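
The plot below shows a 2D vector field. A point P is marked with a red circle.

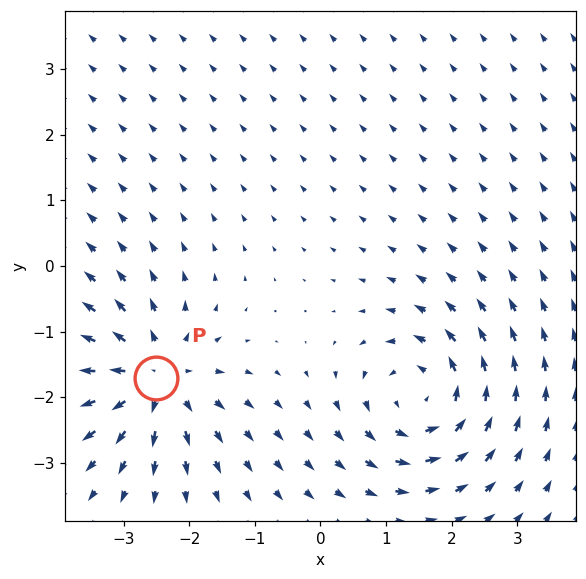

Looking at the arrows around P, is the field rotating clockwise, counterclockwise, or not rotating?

Near P at (-2.5, -1.7) the arrows show no circulation. The curl there is ≈0.

not rotating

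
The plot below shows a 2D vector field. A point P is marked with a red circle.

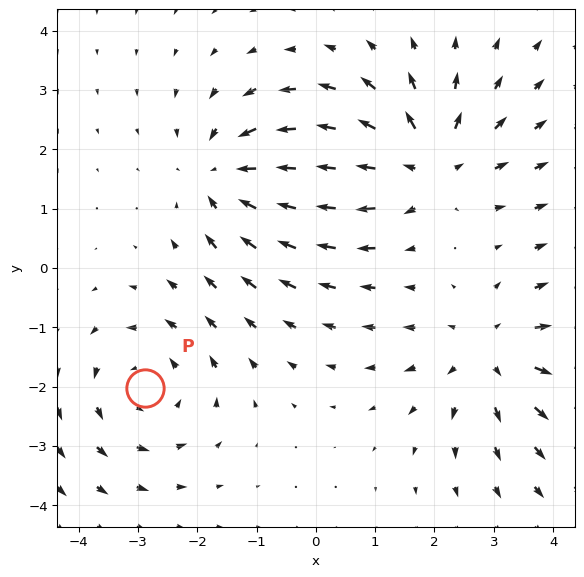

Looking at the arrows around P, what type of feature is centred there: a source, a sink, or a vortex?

At P (-2.9, -2.0) the arrows circulate counterclockwise. Divergence ≈0, curl about +3 — near-zero divergence with nonzero curl is a vortex.

vortex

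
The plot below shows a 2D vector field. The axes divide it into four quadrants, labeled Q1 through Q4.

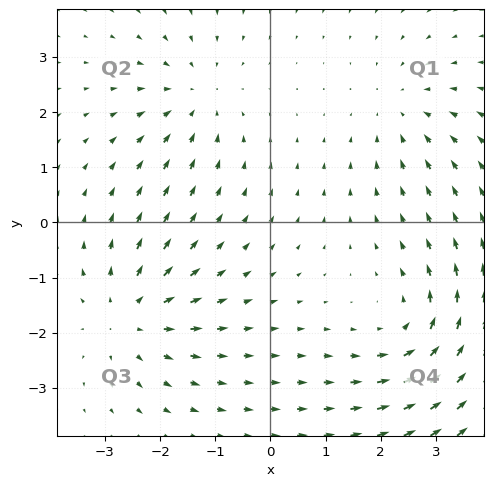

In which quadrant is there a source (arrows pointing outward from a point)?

Q3

The source sits at approximately (-2.6, -1.7), which lies in quadrant Q3. The divergence there is about +4, positive as expected for a source.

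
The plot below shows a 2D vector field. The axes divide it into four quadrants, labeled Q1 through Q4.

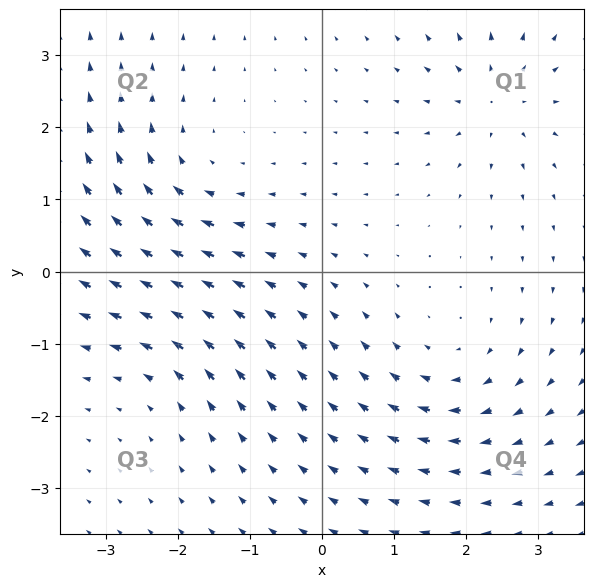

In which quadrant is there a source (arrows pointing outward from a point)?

The source sits at approximately (2.5, 2.4), which lies in quadrant Q1. The divergence there is about +4, positive as expected for a source.

Q1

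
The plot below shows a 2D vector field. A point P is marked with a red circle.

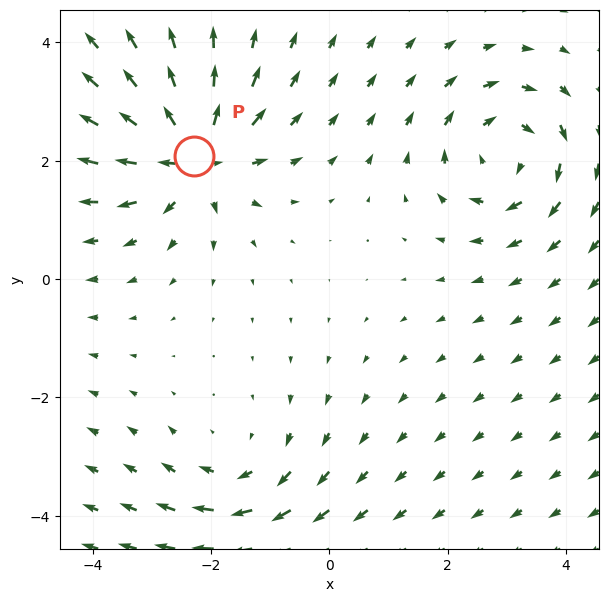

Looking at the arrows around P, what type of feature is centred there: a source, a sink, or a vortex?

source

At P (-2.3, 2.1) the arrows spread outward. Divergence about +5, curl ≈0 — positive divergence with near-zero curl is a source.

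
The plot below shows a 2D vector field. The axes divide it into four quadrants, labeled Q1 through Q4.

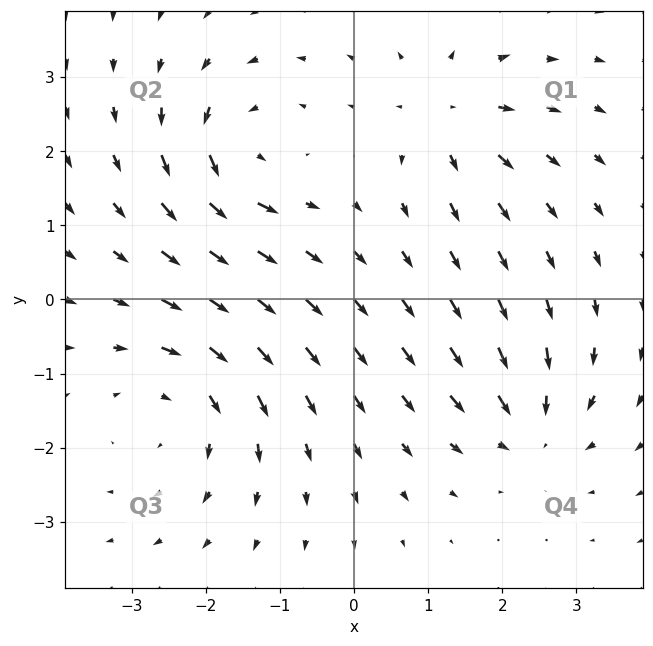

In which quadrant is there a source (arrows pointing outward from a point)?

Q1

The source sits at approximately (1.3, 2.5), which lies in quadrant Q1. The divergence there is about +5, positive as expected for a source.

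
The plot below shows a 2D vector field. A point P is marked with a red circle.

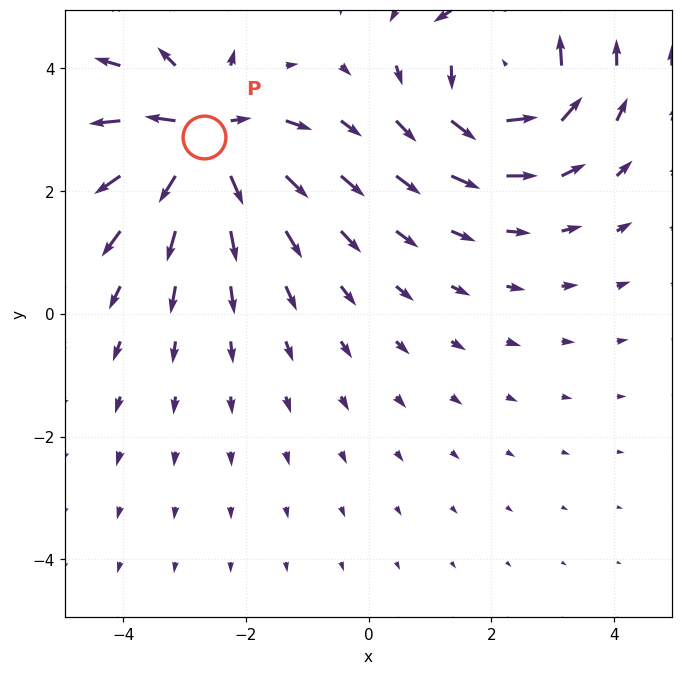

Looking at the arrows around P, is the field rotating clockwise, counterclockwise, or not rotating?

not rotating

Near P at (-2.7, 2.9) the arrows show no circulation. The curl there is ≈0.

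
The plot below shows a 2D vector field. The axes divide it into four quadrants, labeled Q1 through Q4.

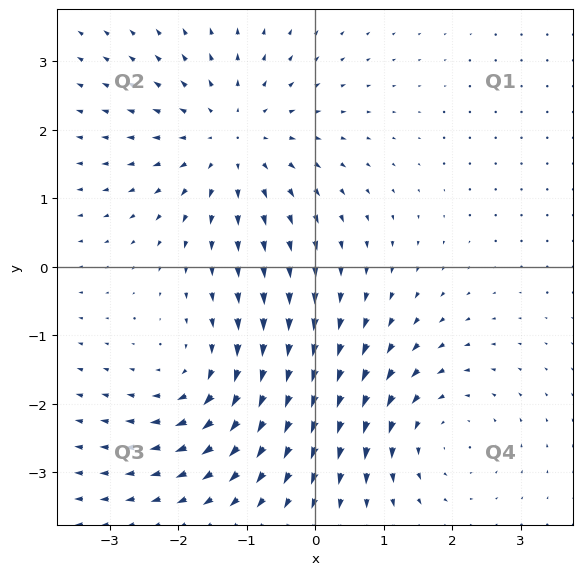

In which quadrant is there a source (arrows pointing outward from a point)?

The source sits at approximately (-1.2, 1.9), which lies in quadrant Q2. The divergence there is about +4, positive as expected for a source.

Q2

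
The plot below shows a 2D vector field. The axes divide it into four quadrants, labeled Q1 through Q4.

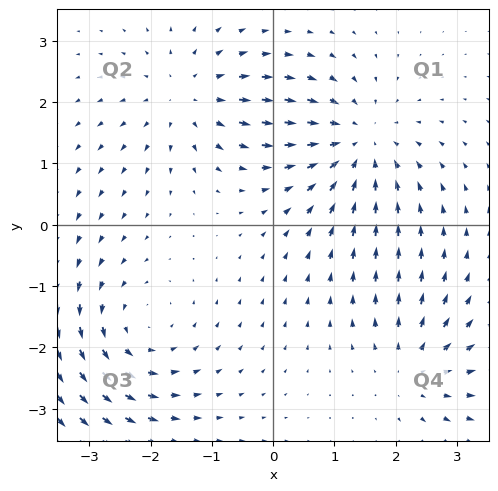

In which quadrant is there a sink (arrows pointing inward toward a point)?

Q1

The sink sits at approximately (1.4, 1.3), which lies in quadrant Q1. The divergence there is about -5, negative as expected for a sink.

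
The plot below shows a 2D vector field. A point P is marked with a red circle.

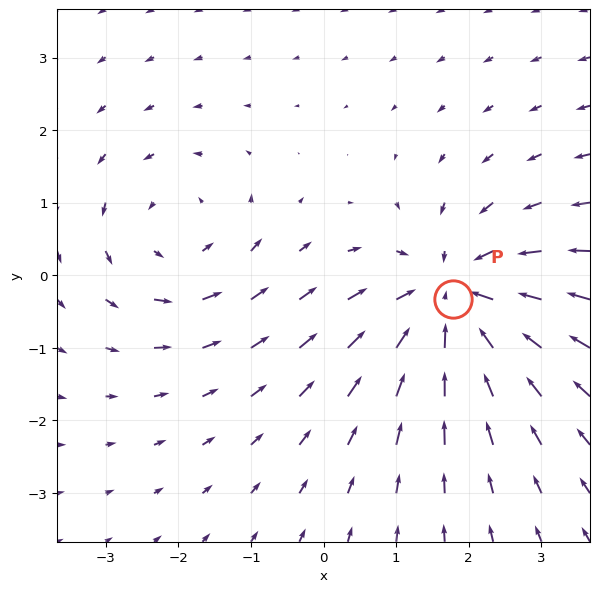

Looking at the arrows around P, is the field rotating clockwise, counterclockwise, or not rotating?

not rotating

Near P at (1.8, -0.3) the arrows show no circulation. The curl there is ≈0.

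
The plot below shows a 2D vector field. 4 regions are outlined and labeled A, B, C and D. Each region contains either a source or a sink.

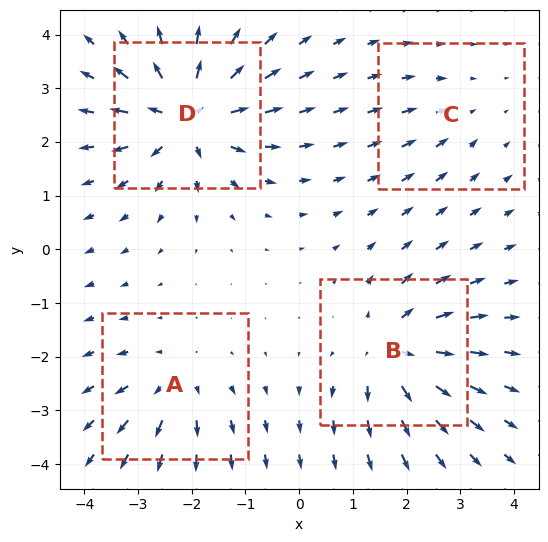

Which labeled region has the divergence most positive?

Divergence at each region's feature centre — A: about +4, B: about +6, C: about -2, D: about +8. Region D is most positive.

D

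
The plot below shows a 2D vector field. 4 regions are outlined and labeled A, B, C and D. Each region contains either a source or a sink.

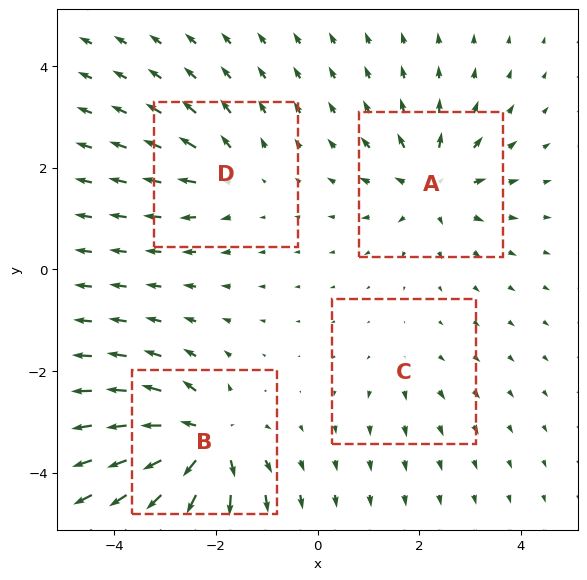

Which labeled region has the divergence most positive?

B

Divergence at each region's feature centre — A: about +6, B: about +8, C: about +2, D: about +4. Region B is most positive.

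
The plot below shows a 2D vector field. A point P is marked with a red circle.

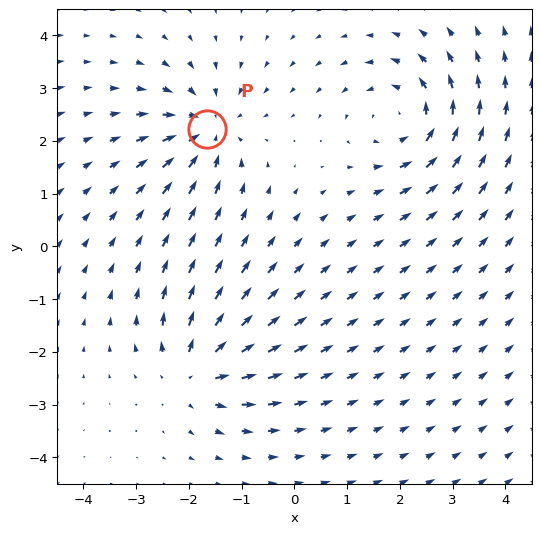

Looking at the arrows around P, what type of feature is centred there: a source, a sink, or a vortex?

sink

At P (-1.7, 2.2) the arrows converge inward. Divergence about -4, curl ≈0 — negative divergence with near-zero curl is a sink.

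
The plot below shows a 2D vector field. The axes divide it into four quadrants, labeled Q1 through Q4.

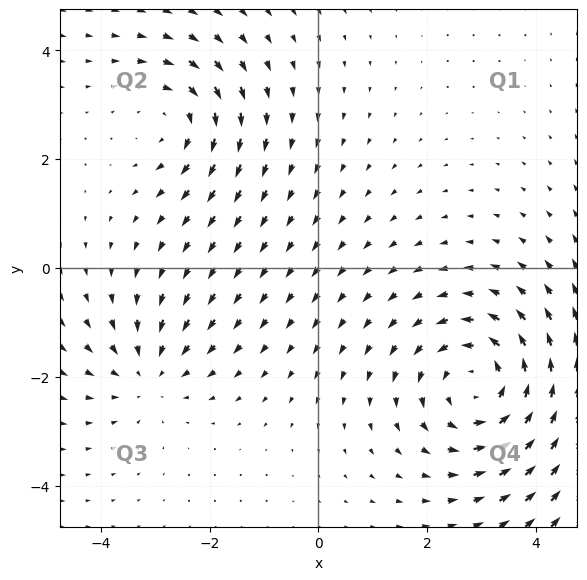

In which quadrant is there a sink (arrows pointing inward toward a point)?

Q3

The sink sits at approximately (-3.1, -1.9), which lies in quadrant Q3. The divergence there is about -2, negative as expected for a sink.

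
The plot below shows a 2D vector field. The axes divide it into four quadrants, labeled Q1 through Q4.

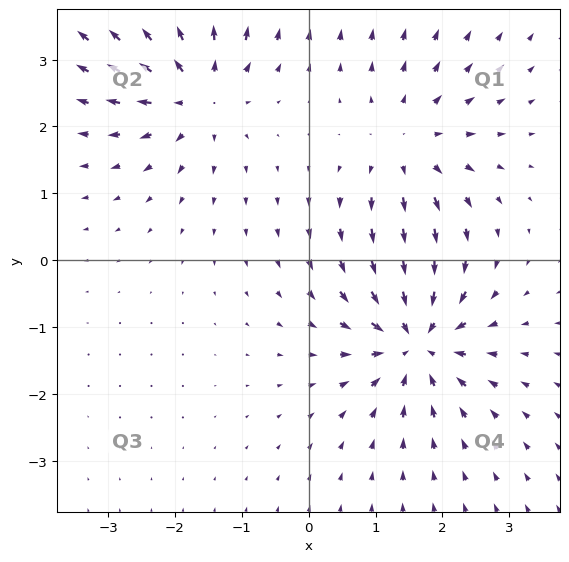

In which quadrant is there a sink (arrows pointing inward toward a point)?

Q4

The sink sits at approximately (1.6, -1.2), which lies in quadrant Q4. The divergence there is about -6, negative as expected for a sink.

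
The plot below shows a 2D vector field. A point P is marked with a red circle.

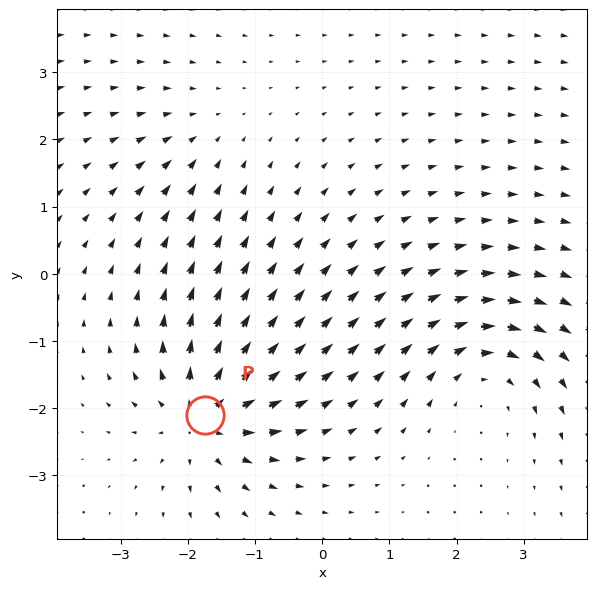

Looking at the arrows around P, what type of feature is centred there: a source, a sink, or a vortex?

source

At P (-1.8, -2.1) the arrows spread outward. Divergence about +6, curl ≈0 — positive divergence with near-zero curl is a source.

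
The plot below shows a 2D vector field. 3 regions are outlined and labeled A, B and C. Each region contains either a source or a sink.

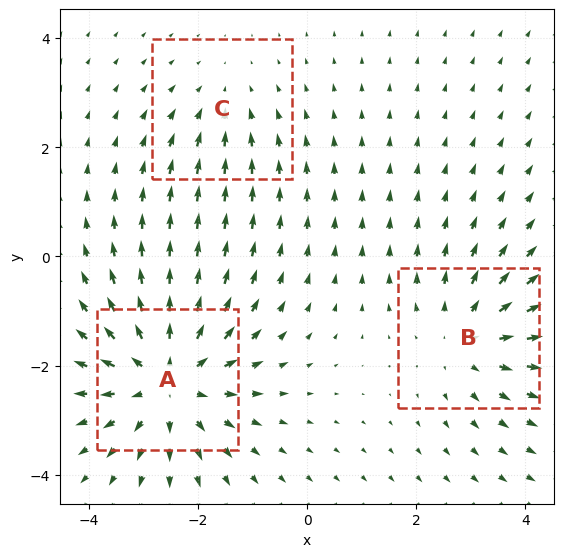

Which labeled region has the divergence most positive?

A

Divergence at each region's feature centre — A: about +4, B: about +3, C: about -2. Region A is most positive.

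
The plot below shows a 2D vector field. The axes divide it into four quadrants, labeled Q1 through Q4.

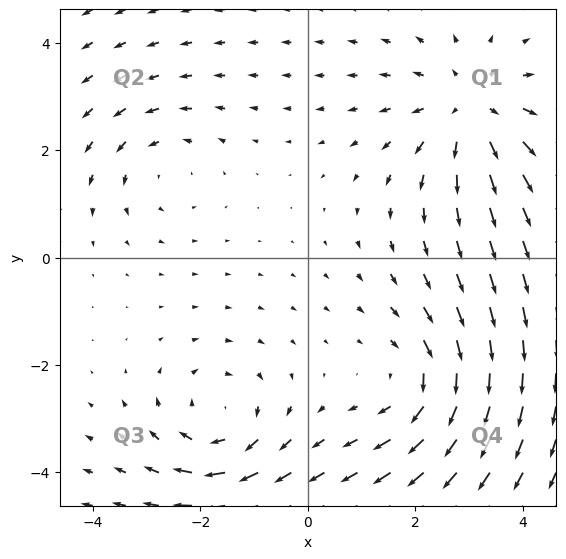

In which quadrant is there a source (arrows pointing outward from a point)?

Q1

The source sits at approximately (3.0, 2.8), which lies in quadrant Q1. The divergence there is about +4, positive as expected for a source.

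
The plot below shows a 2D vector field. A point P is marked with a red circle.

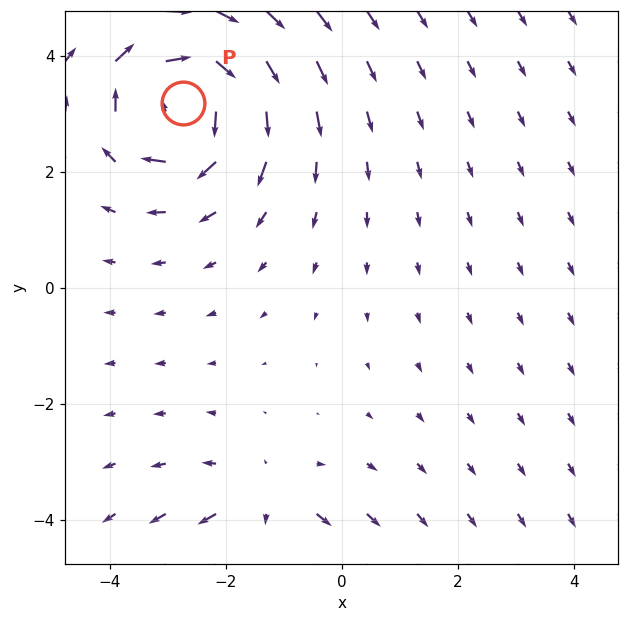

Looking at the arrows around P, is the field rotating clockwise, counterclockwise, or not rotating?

Near P at (-2.7, 3.2) the arrows circulate clockwise. The curl (z-component) there is about -5; negative curl means clockwise rotation.

clockwise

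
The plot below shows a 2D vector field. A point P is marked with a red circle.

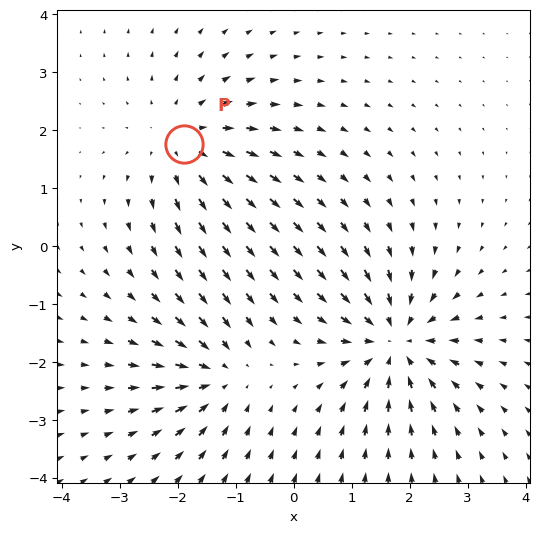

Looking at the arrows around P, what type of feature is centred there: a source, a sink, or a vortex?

At P (-1.9, 1.8) the arrows spread outward. Divergence about +4, curl ≈0 — positive divergence with near-zero curl is a source.

source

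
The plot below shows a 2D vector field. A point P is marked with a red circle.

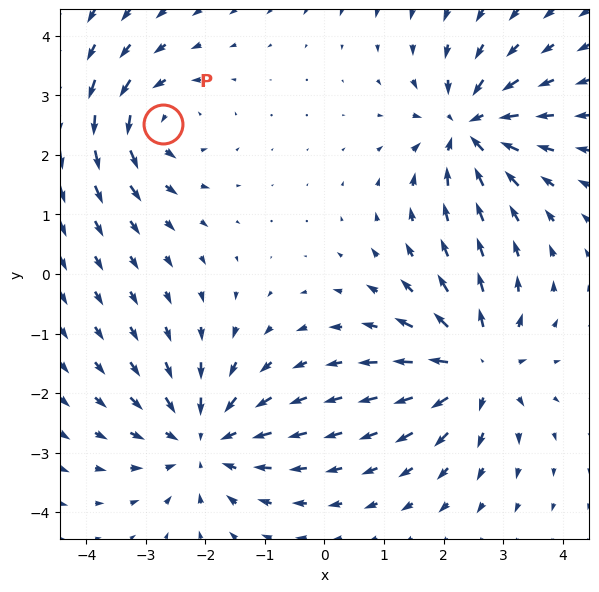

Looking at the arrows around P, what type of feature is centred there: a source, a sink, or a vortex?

At P (-2.7, 2.5) the arrows circulate counterclockwise. Divergence ≈0, curl about +5 — near-zero divergence with nonzero curl is a vortex.

vortex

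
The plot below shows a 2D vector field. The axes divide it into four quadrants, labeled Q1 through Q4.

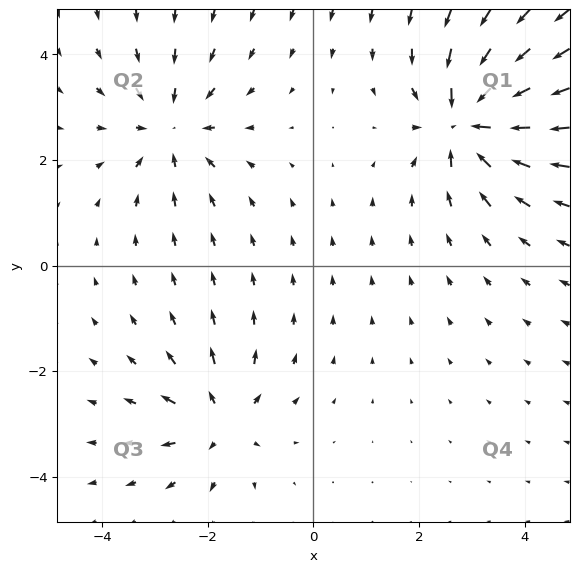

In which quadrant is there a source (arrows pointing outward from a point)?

The source sits at approximately (-1.8, -2.9), which lies in quadrant Q3. The divergence there is about +4, positive as expected for a source.

Q3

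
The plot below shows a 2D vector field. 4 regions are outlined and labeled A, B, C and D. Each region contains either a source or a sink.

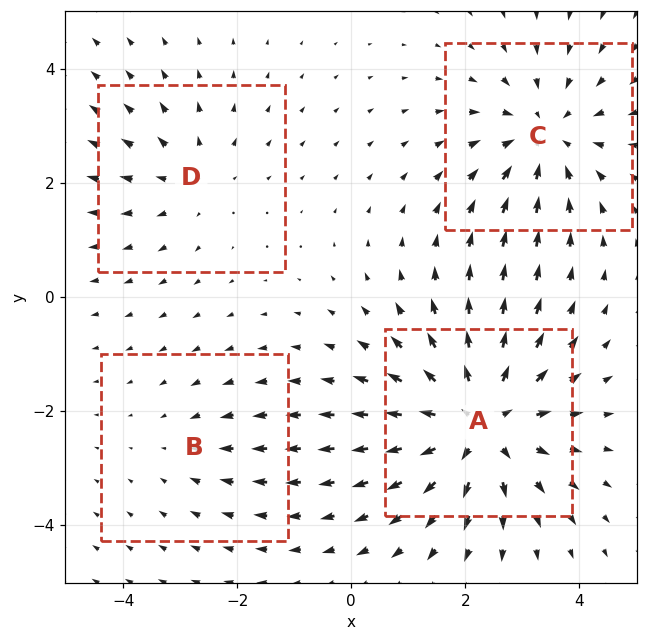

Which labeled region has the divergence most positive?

A

Divergence at each region's feature centre — A: about +6, B: about -2, C: about -4, D: about +3. Region A is most positive.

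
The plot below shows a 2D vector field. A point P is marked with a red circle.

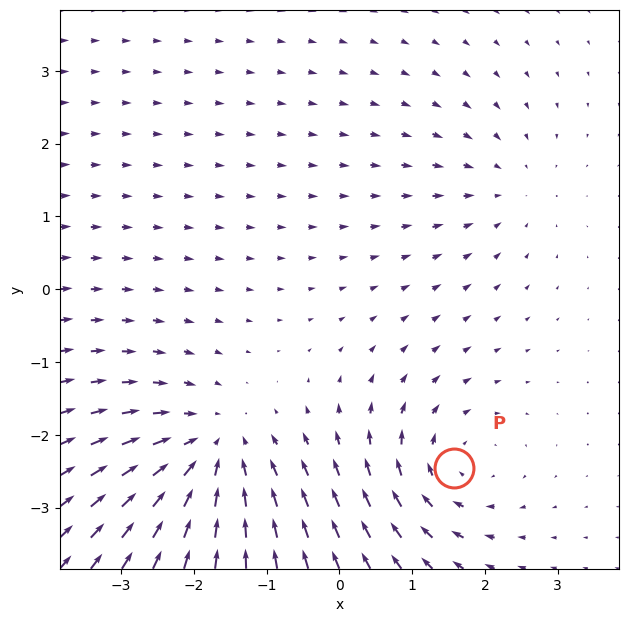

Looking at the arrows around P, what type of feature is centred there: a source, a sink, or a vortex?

At P (1.6, -2.5) the arrows circulate clockwise. Divergence ≈0, curl about -4 — near-zero divergence with nonzero curl is a vortex.

vortex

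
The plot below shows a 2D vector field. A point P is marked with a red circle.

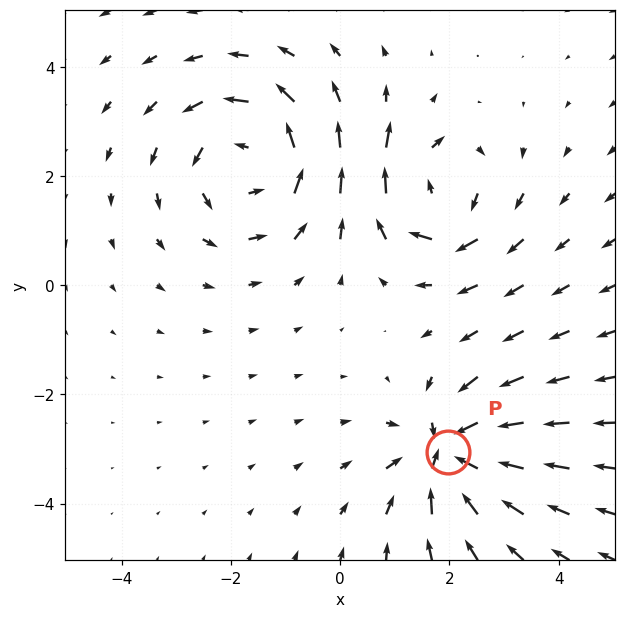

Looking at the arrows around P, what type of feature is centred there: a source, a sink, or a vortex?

sink

At P (2.0, -3.1) the arrows converge inward. Divergence about -5, curl ≈0 — negative divergence with near-zero curl is a sink.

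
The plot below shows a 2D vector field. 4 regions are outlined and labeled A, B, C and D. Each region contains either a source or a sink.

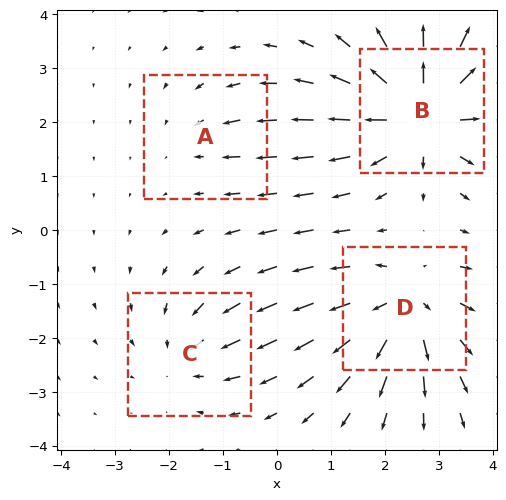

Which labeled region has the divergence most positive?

Divergence at each region's feature centre — A: about -2, B: about +7, C: about -3, D: about +5. Region B is most positive.

B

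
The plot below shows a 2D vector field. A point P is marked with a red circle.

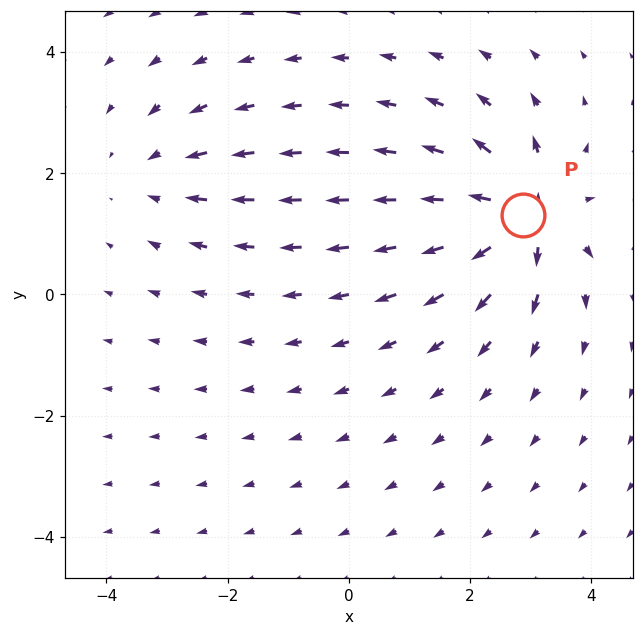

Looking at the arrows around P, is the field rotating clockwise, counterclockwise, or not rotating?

Near P at (2.9, 1.3) the arrows show no circulation. The curl there is ≈0.

not rotating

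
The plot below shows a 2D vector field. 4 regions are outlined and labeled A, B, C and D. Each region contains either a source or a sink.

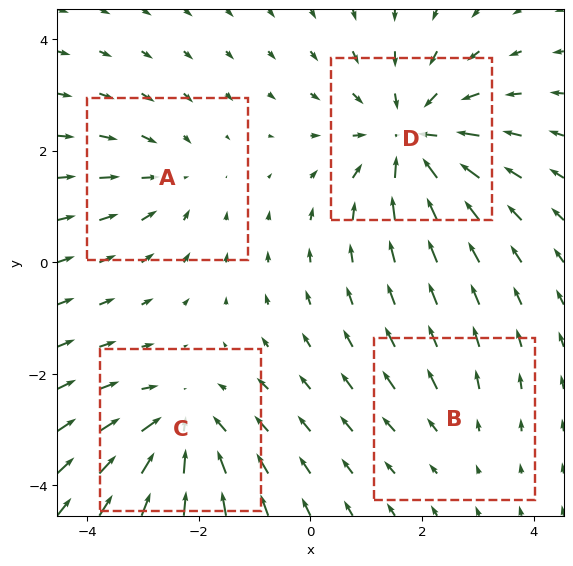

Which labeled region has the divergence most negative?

D

Divergence at each region's feature centre — A: about -3, B: about +2, C: about -5, D: about -6. Region D is most negative.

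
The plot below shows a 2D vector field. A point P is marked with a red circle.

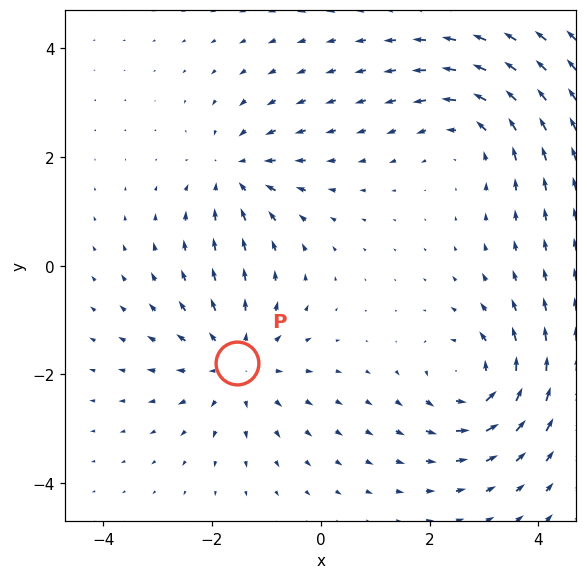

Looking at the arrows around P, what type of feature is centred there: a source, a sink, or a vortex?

At P (-1.5, -1.8) the arrows spread outward. Divergence about +4, curl ≈0 — positive divergence with near-zero curl is a source.

source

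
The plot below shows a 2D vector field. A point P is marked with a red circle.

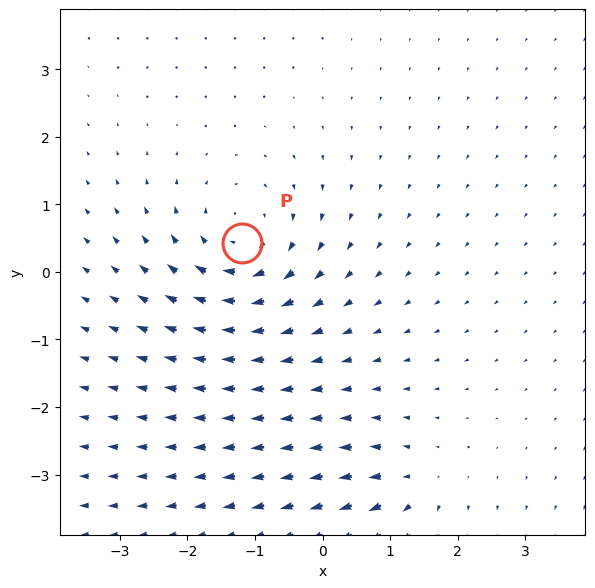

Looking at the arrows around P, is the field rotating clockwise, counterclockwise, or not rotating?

clockwise

Near P at (-1.2, 0.4) the arrows circulate clockwise. The curl (z-component) there is about -5; negative curl means clockwise rotation.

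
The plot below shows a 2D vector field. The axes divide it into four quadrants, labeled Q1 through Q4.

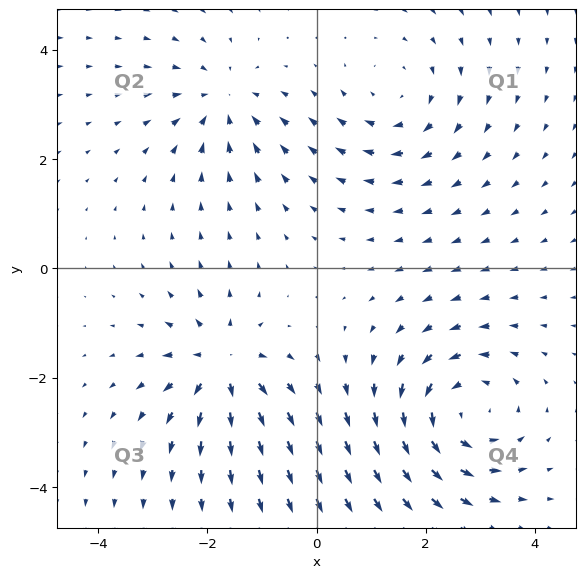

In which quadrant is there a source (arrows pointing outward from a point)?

Q3

The source sits at approximately (-1.7, -1.8), which lies in quadrant Q3. The divergence there is about +4, positive as expected for a source.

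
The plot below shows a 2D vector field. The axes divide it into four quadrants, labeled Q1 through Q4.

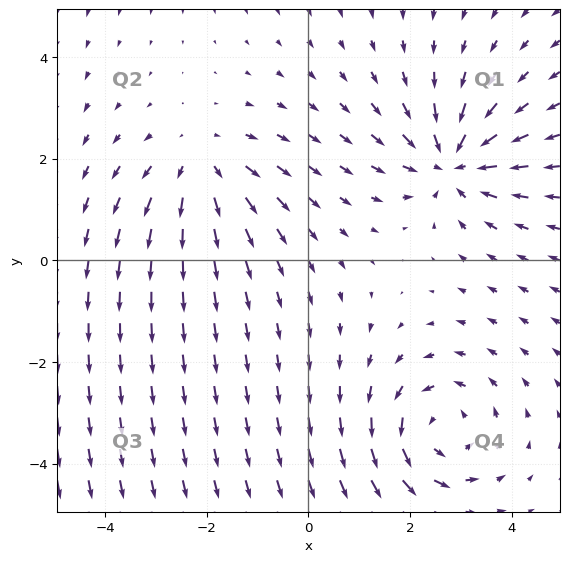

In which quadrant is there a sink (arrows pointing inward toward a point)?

Q1

The sink sits at approximately (2.8, 1.9), which lies in quadrant Q1. The divergence there is about -5, negative as expected for a sink.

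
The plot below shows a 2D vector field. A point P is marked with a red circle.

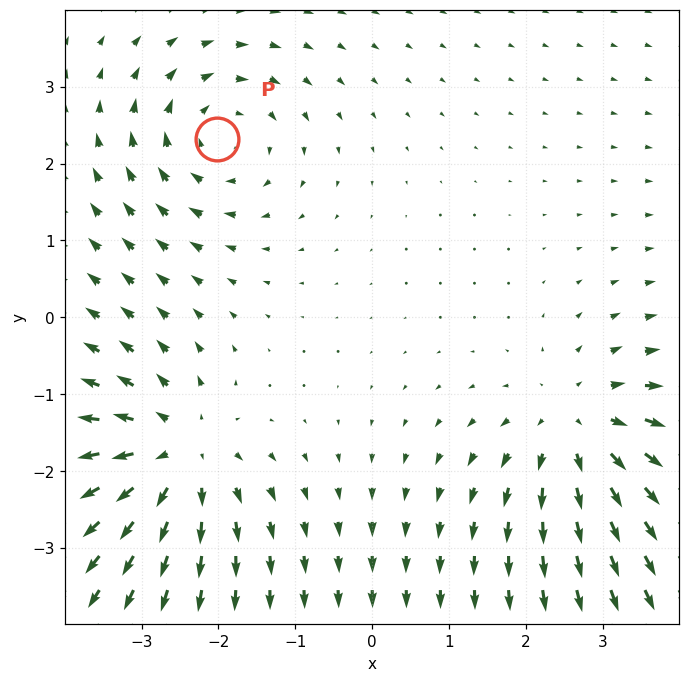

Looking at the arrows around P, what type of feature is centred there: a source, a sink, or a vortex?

At P (-2.0, 2.3) the arrows circulate clockwise. Divergence ≈0, curl about -4 — near-zero divergence with nonzero curl is a vortex.

vortex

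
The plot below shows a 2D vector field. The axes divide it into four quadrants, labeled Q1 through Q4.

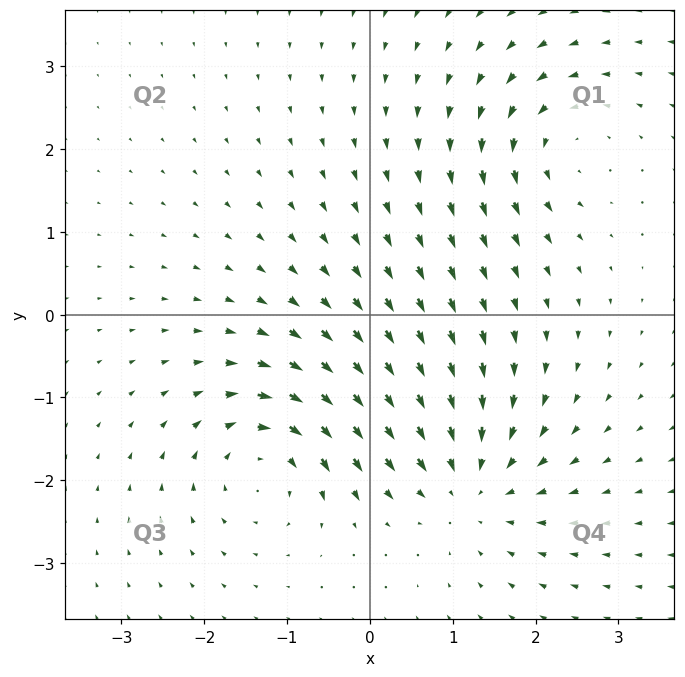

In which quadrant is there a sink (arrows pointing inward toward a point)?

The sink sits at approximately (1.2, -2.0), which lies in quadrant Q4. The divergence there is about -5, negative as expected for a sink.

Q4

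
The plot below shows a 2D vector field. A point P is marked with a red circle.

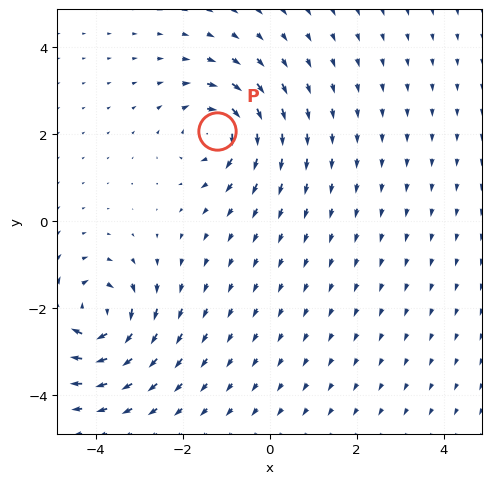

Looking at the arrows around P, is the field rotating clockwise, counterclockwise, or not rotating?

Near P at (-1.2, 2.1) the arrows circulate clockwise. The curl (z-component) there is about -4; negative curl means clockwise rotation.

clockwise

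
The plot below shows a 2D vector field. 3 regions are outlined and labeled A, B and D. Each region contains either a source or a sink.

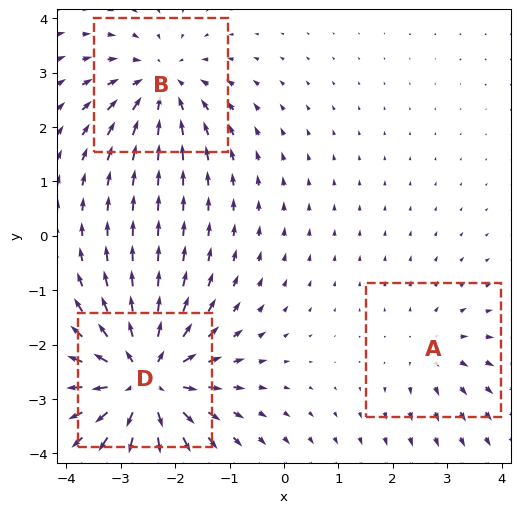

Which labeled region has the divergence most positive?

D

Divergence at each region's feature centre — A: about +2, B: about -3, D: about +5. Region D is most positive.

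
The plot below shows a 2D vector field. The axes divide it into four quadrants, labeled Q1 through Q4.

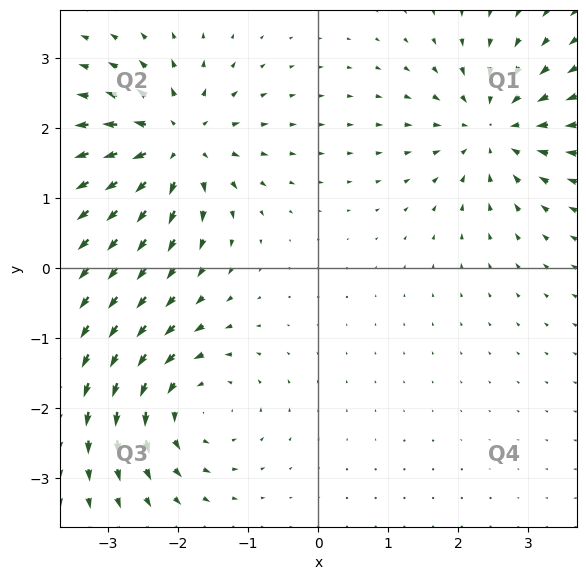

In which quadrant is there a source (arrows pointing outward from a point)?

The source sits at approximately (-2.0, 1.8), which lies in quadrant Q2. The divergence there is about +7, positive as expected for a source.

Q2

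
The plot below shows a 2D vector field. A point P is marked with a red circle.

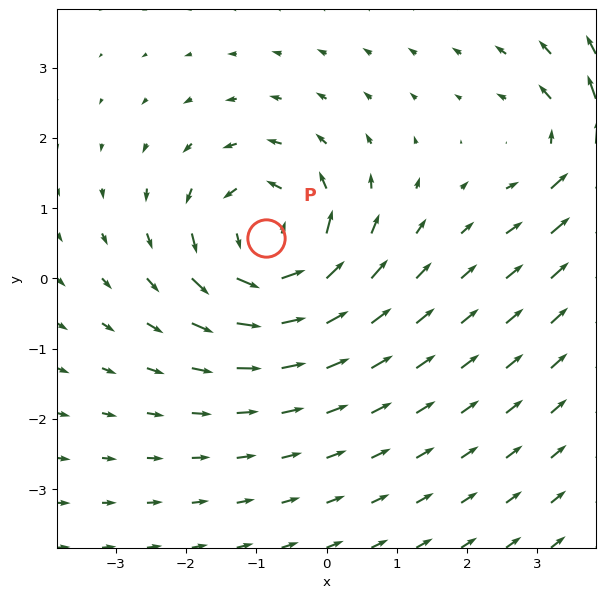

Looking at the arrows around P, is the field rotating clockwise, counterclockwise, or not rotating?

Near P at (-0.9, 0.6) the arrows circulate counterclockwise. The curl (z-component) there is about +6; positive curl means counterclockwise rotation.

counterclockwise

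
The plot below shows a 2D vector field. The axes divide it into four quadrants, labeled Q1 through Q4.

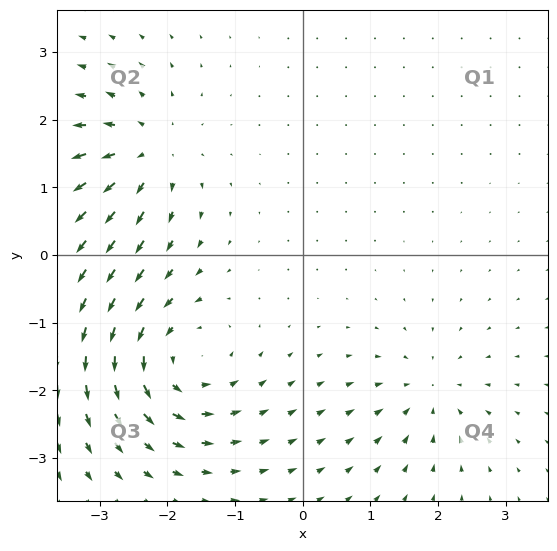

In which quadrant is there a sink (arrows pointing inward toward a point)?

The sink sits at approximately (1.9, -2.0), which lies in quadrant Q4. The divergence there is about -4, negative as expected for a sink.

Q4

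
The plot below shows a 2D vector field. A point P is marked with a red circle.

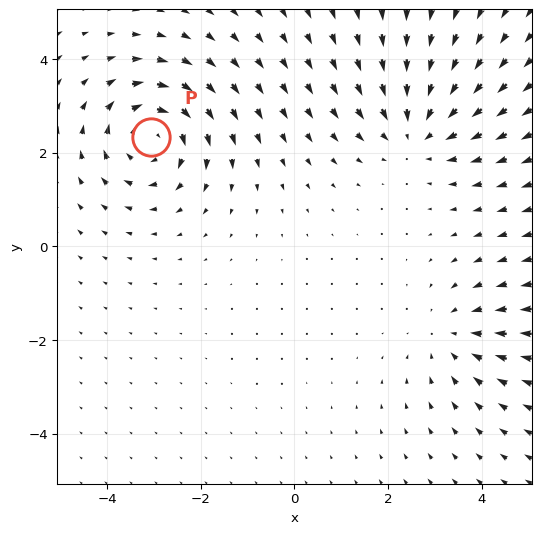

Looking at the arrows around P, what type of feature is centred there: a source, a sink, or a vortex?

vortex

At P (-3.1, 2.3) the arrows circulate clockwise. Divergence ≈0, curl about -5 — near-zero divergence with nonzero curl is a vortex.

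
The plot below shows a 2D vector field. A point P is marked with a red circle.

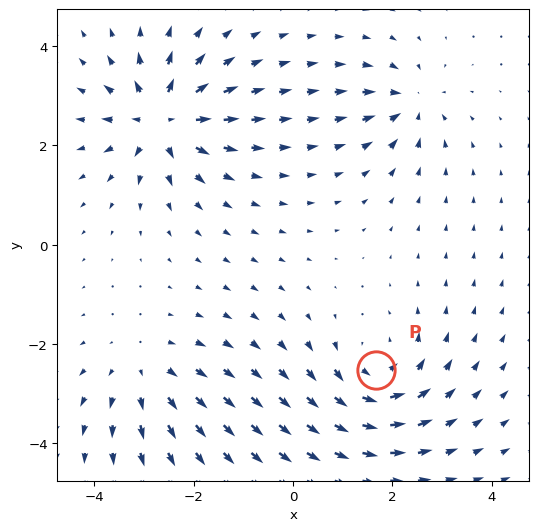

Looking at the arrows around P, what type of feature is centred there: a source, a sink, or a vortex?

At P (1.7, -2.5) the arrows circulate counterclockwise. Divergence ≈0, curl about +5 — near-zero divergence with nonzero curl is a vortex.

vortex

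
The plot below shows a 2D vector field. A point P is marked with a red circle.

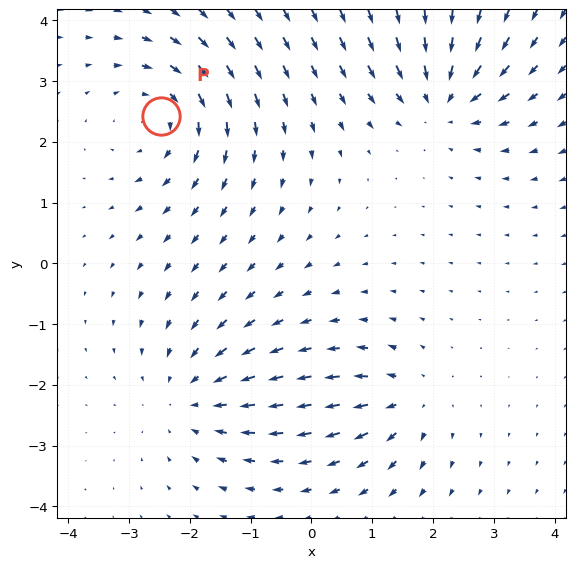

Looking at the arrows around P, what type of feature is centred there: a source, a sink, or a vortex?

At P (-2.5, 2.4) the arrows circulate clockwise. Divergence ≈0, curl about -4 — near-zero divergence with nonzero curl is a vortex.

vortex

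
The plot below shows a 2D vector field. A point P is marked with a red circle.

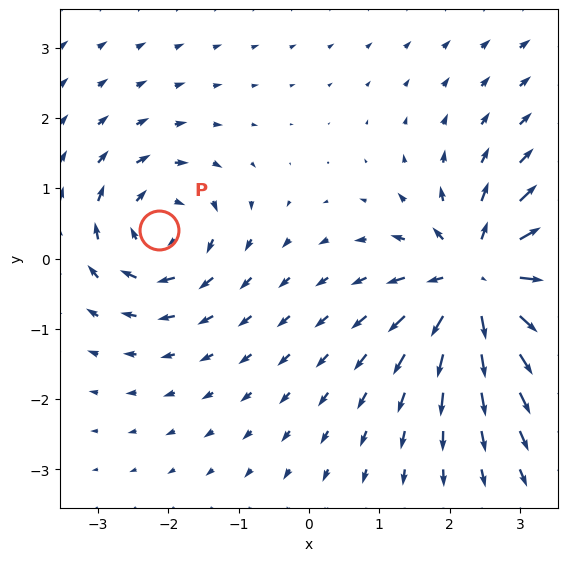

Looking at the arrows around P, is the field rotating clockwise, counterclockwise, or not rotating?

clockwise

Near P at (-2.1, 0.4) the arrows circulate clockwise. The curl (z-component) there is about -4; negative curl means clockwise rotation.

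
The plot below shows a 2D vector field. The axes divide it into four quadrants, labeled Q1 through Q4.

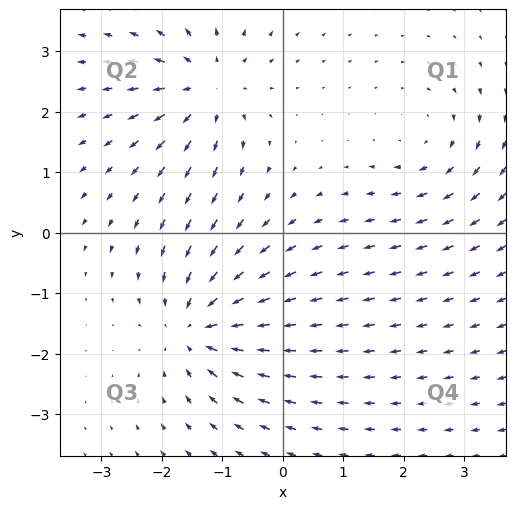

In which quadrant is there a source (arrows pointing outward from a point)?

Q2

The source sits at approximately (-1.2, 2.4), which lies in quadrant Q2. The divergence there is about +4, positive as expected for a source.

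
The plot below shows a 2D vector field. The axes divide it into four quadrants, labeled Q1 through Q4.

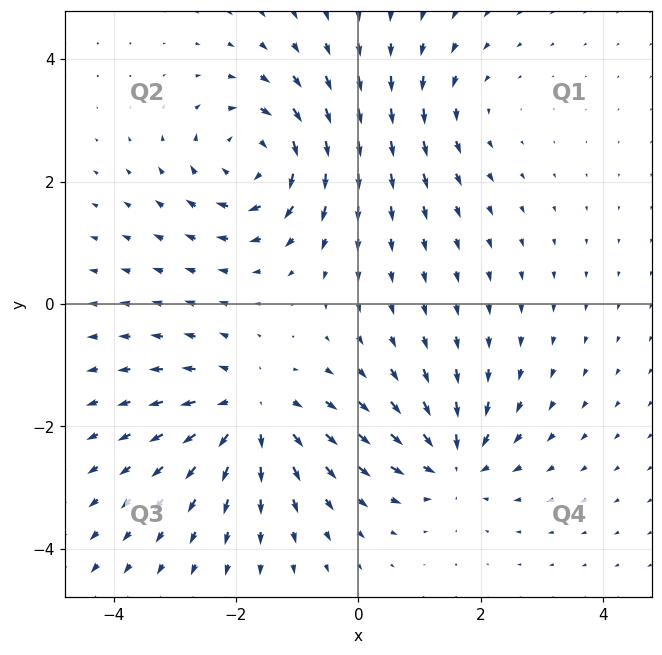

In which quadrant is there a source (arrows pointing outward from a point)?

The source sits at approximately (-1.7, -1.7), which lies in quadrant Q3. The divergence there is about +5, positive as expected for a source.

Q3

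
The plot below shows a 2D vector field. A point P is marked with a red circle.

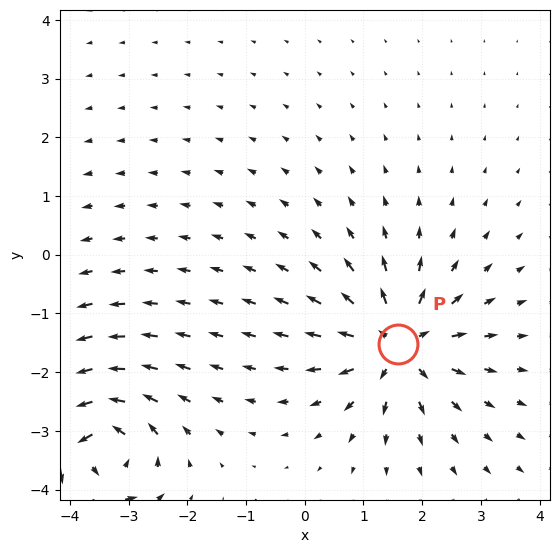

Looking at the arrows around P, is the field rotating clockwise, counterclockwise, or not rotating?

not rotating

Near P at (1.6, -1.5) the arrows show no circulation. The curl there is ≈0.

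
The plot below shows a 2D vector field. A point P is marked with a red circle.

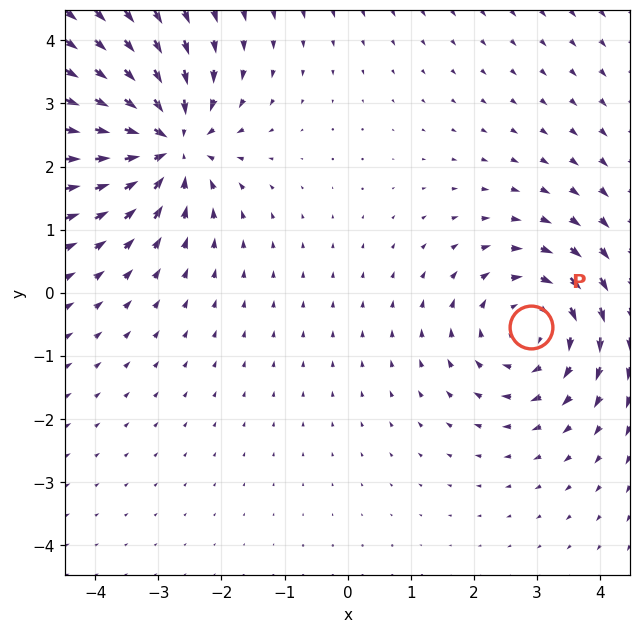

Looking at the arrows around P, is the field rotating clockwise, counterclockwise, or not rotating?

clockwise

Near P at (2.9, -0.5) the arrows circulate clockwise. The curl (z-component) there is about -4; negative curl means clockwise rotation.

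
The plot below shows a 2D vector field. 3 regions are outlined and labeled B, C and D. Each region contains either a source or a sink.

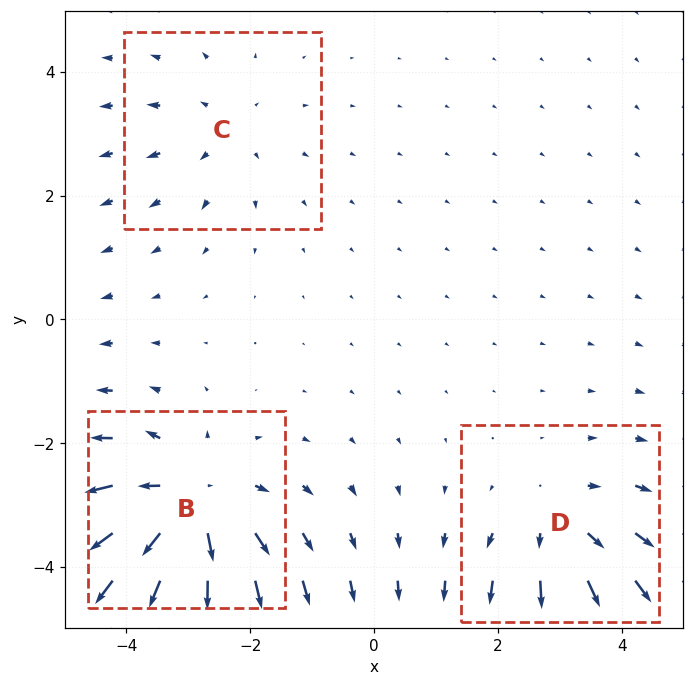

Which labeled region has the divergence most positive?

Divergence at each region's feature centre — B: about +5, C: about +2, D: about +3. Region B is most positive.

B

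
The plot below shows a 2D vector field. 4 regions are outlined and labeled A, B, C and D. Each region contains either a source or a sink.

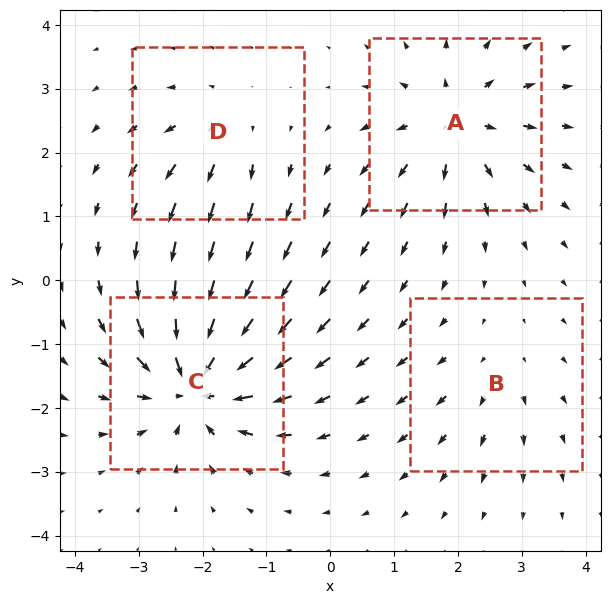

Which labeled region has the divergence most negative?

C

Divergence at each region's feature centre — A: about +6, B: about +3, C: about -9, D: about +4. Region C is most negative.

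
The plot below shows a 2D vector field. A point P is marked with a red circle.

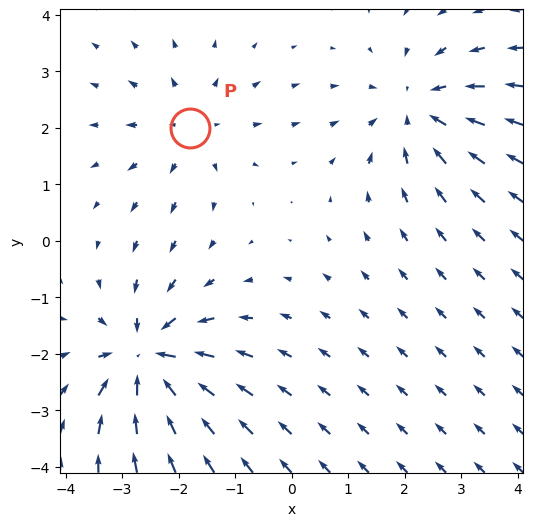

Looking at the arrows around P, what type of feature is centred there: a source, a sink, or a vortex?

source

At P (-1.8, 2.0) the arrows spread outward. Divergence about +3, curl ≈0 — positive divergence with near-zero curl is a source.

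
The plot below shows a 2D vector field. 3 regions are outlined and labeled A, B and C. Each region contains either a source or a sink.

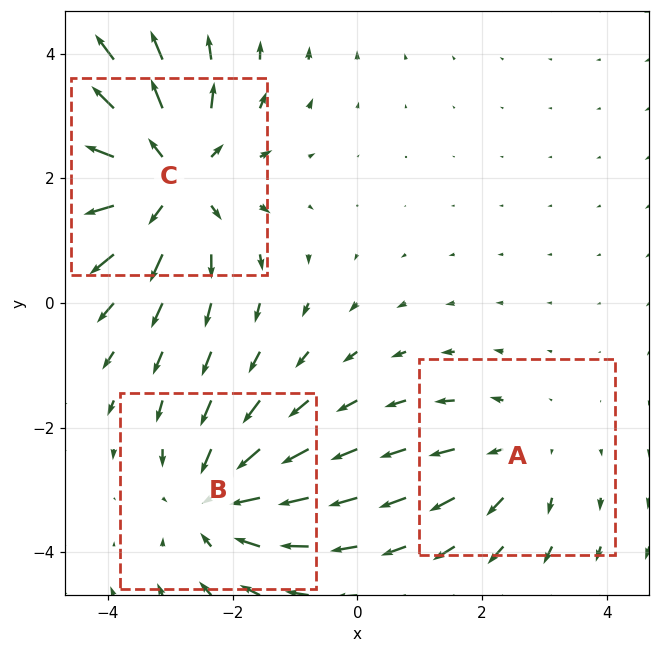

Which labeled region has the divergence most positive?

C

Divergence at each region's feature centre — A: about +2, B: about -3, C: about +4. Region C is most positive.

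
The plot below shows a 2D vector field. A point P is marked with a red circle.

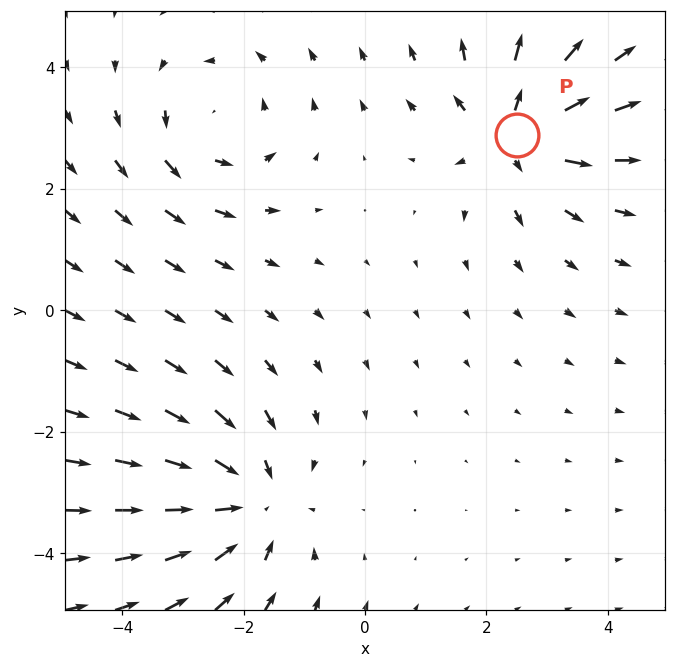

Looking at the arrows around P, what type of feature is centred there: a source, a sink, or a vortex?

At P (2.5, 2.9) the arrows spread outward. Divergence about +5, curl ≈0 — positive divergence with near-zero curl is a source.

source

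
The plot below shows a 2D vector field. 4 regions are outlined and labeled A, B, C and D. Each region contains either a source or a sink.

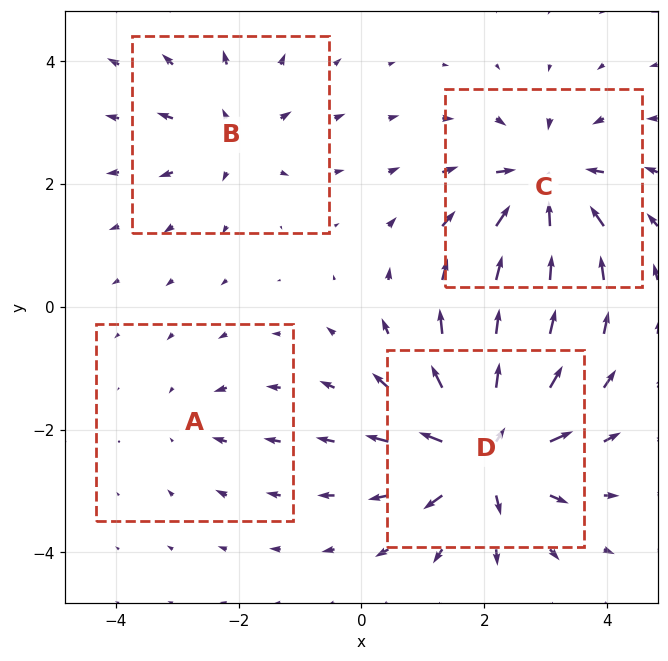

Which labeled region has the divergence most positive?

Divergence at each region's feature centre — A: about -2, B: about +4, C: about -6, D: about +8. Region D is most positive.

D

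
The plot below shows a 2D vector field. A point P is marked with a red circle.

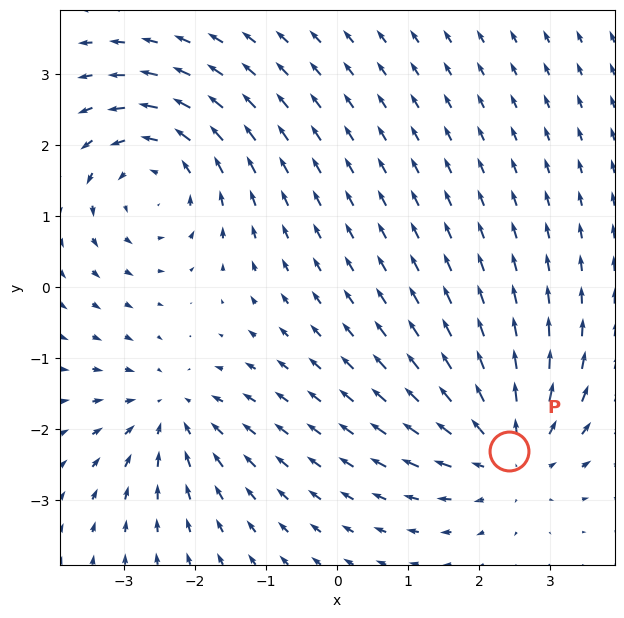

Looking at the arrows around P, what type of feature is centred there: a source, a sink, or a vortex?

At P (2.4, -2.3) the arrows spread outward. Divergence about +4, curl ≈0 — positive divergence with near-zero curl is a source.

source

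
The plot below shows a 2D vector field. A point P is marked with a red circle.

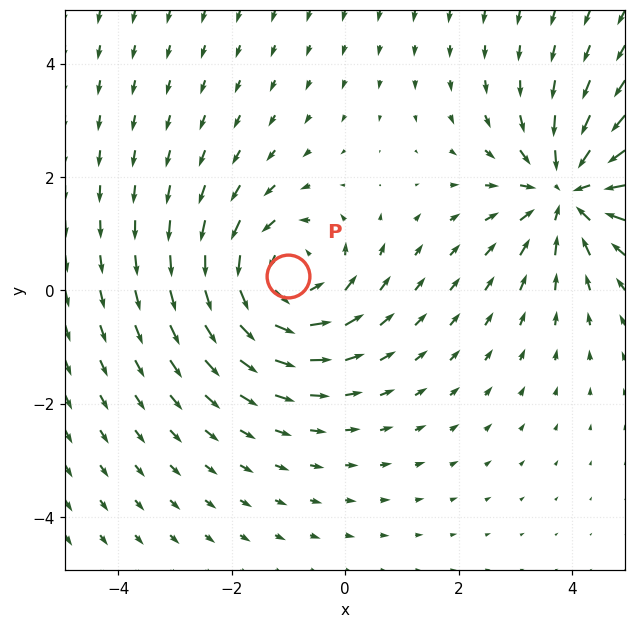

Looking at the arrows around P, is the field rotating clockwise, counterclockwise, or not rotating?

Near P at (-1.0, 0.2) the arrows circulate counterclockwise. The curl (z-component) there is about +4; positive curl means counterclockwise rotation.

counterclockwise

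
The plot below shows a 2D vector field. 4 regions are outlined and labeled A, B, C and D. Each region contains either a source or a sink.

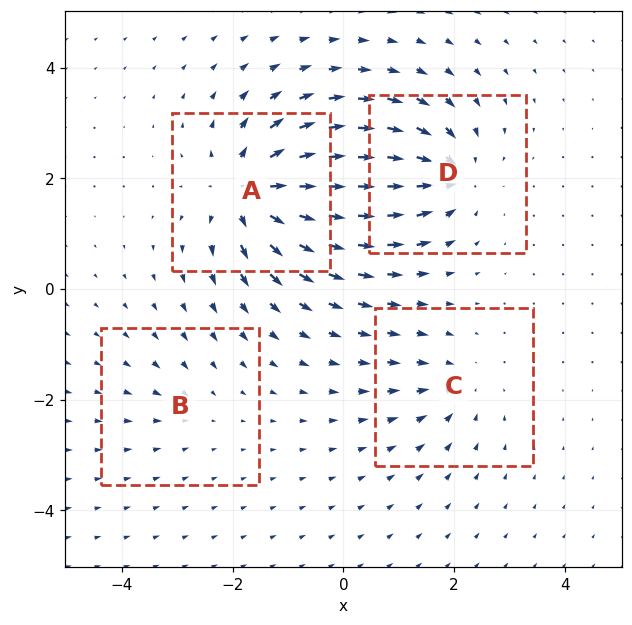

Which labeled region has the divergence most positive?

A

Divergence at each region's feature centre — A: about +8, B: about -2, C: about -4, D: about -6. Region A is most positive.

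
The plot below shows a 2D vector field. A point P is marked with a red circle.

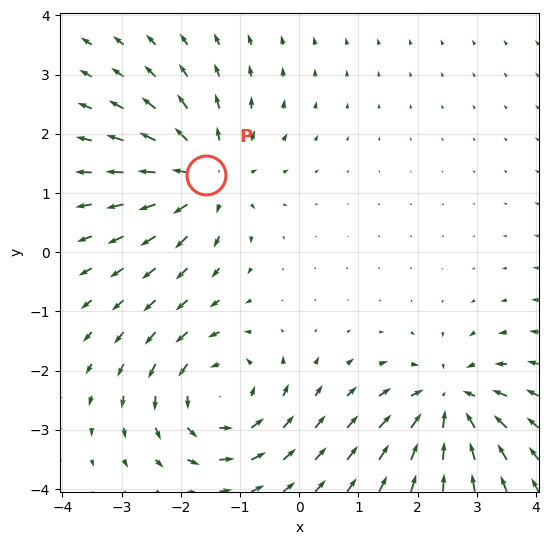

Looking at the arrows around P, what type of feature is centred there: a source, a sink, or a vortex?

At P (-1.6, 1.3) the arrows spread outward. Divergence about +6, curl ≈0 — positive divergence with near-zero curl is a source.

source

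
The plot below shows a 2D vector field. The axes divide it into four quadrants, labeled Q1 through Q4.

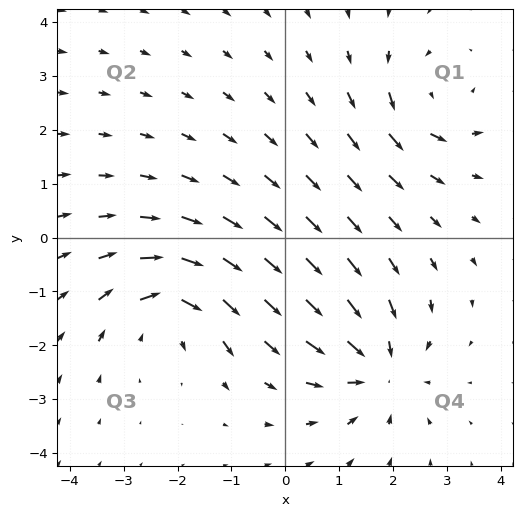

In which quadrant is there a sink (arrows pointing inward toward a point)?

Q4

The sink sits at approximately (1.7, -2.4), which lies in quadrant Q4. The divergence there is about -5, negative as expected for a sink.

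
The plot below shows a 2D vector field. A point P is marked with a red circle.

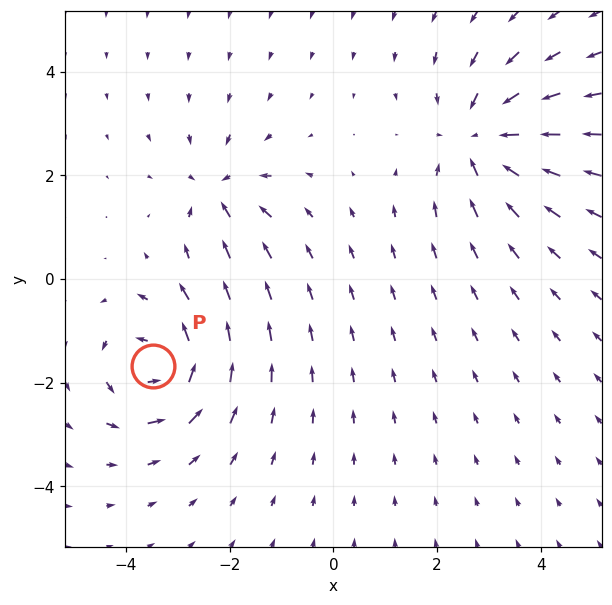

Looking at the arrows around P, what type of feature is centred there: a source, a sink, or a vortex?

vortex

At P (-3.5, -1.7) the arrows circulate counterclockwise. Divergence ≈0, curl about +6 — near-zero divergence with nonzero curl is a vortex.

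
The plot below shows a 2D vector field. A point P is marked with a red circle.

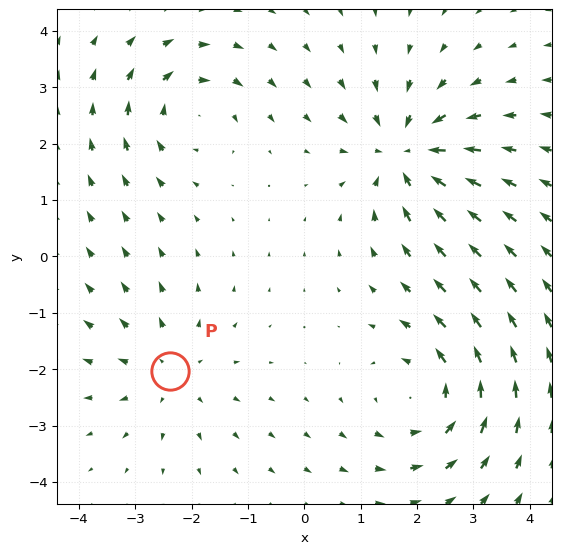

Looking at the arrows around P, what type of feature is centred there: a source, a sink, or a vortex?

At P (-2.4, -2.0) the arrows spread outward. Divergence about +3, curl ≈0 — positive divergence with near-zero curl is a source.

source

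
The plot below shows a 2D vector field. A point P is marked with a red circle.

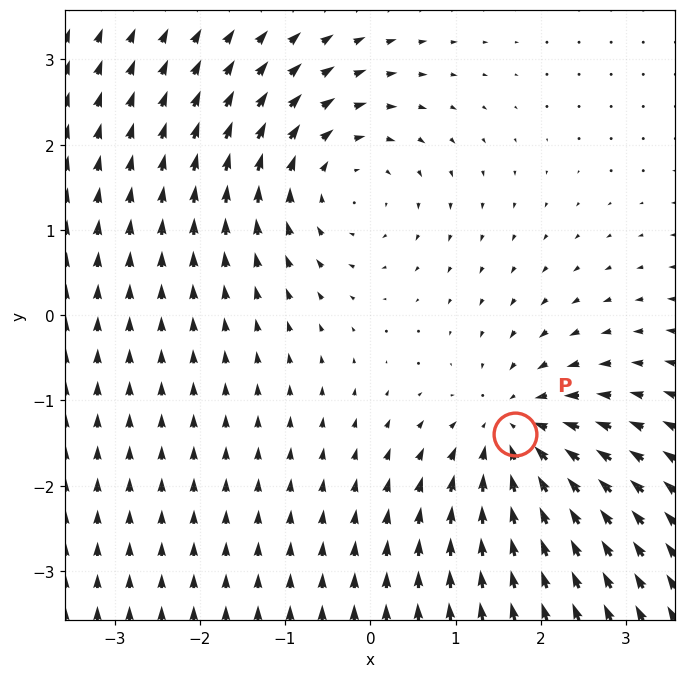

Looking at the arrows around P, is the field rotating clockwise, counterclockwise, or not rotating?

not rotating

Near P at (1.7, -1.4) the arrows show no circulation. The curl there is ≈0.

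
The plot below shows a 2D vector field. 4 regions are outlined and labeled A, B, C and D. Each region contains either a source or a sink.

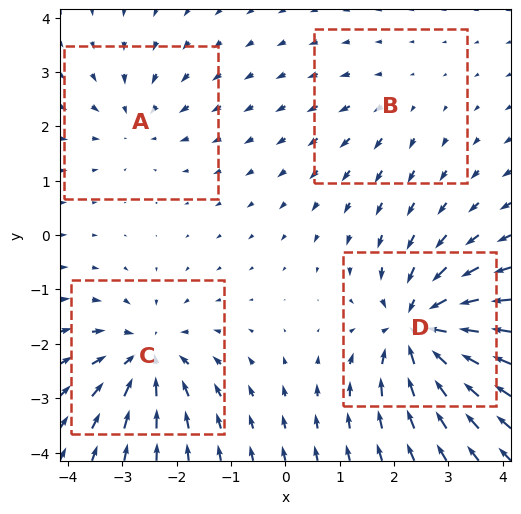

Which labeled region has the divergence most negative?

D

Divergence at each region's feature centre — A: about -4, B: about +2, C: about -6, D: about -8. Region D is most negative.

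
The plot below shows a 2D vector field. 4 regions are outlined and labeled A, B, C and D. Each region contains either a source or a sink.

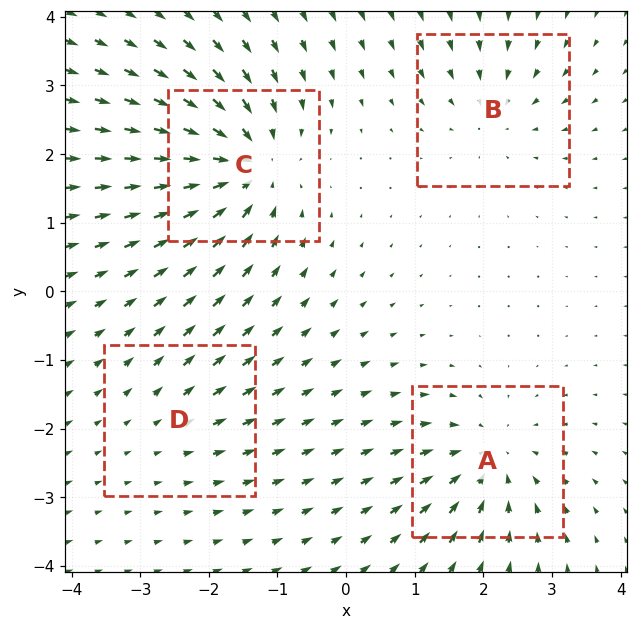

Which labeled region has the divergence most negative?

Divergence at each region's feature centre — A: about -5, B: about -4, C: about -8, D: about +2. Region C is most negative.

C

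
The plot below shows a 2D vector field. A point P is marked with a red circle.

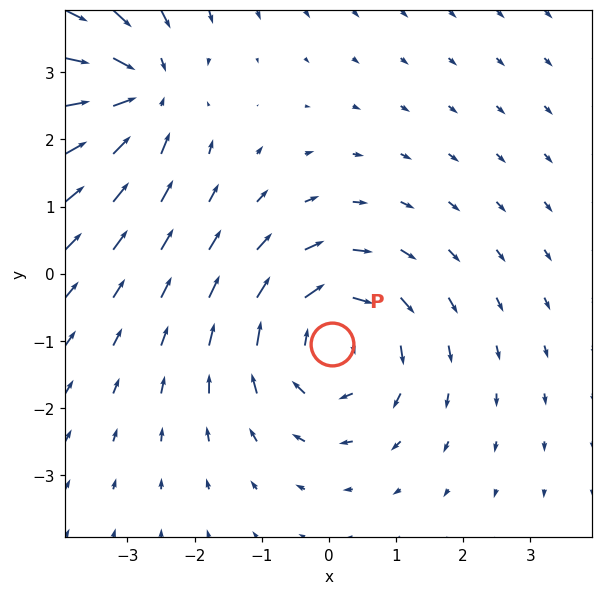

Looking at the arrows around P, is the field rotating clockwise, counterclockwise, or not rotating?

Near P at (0.1, -1.0) the arrows circulate clockwise. The curl (z-component) there is about -4; negative curl means clockwise rotation.

clockwise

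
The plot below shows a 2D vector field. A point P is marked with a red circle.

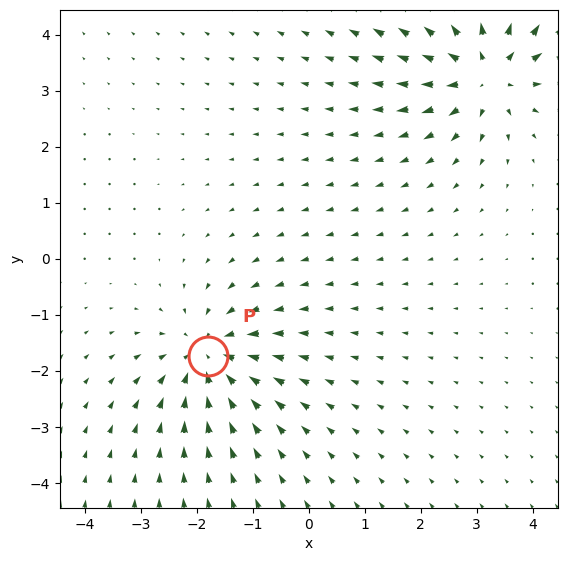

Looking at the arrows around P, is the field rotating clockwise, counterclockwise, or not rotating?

not rotating

Near P at (-1.8, -1.7) the arrows show no circulation. The curl there is ≈0.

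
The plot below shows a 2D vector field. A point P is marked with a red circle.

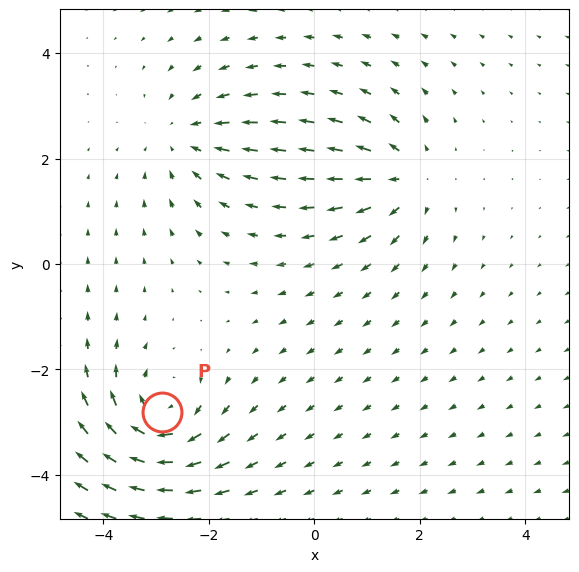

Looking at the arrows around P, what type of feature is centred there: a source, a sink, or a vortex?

At P (-2.9, -2.8) the arrows circulate clockwise. Divergence ≈0, curl about -5 — near-zero divergence with nonzero curl is a vortex.

vortex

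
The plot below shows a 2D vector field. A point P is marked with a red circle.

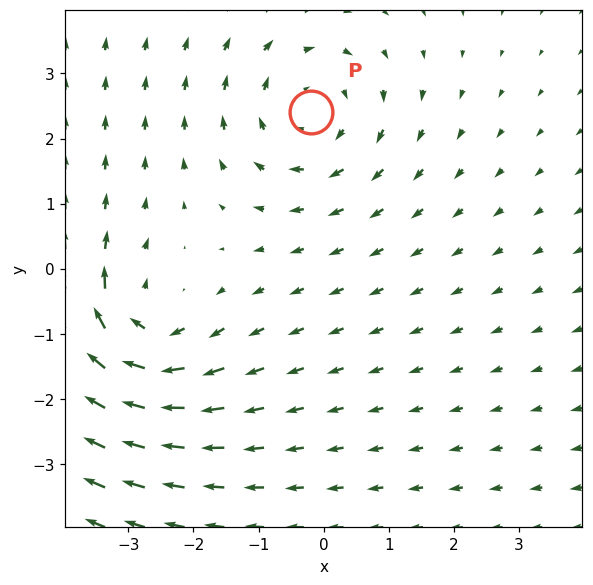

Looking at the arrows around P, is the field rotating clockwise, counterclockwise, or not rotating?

Near P at (-0.2, 2.4) the arrows circulate clockwise. The curl (z-component) there is about -4; negative curl means clockwise rotation.

clockwise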